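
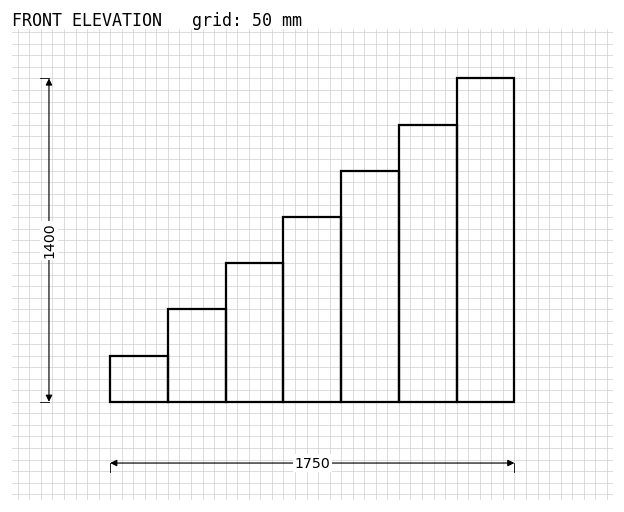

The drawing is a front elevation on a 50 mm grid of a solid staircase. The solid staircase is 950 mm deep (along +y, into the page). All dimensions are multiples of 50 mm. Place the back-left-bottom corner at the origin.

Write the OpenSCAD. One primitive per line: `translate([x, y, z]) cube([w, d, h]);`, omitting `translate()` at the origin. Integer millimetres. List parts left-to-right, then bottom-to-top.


cube([250, 950, 200]);
translate([250, 0, 0]) cube([250, 950, 400]);
translate([500, 0, 0]) cube([250, 950, 600]);
translate([750, 0, 0]) cube([250, 950, 800]);
translate([1000, 0, 0]) cube([250, 950, 1000]);
translate([1250, 0, 0]) cube([250, 950, 1200]);
translate([1500, 0, 0]) cube([250, 950, 1400]);


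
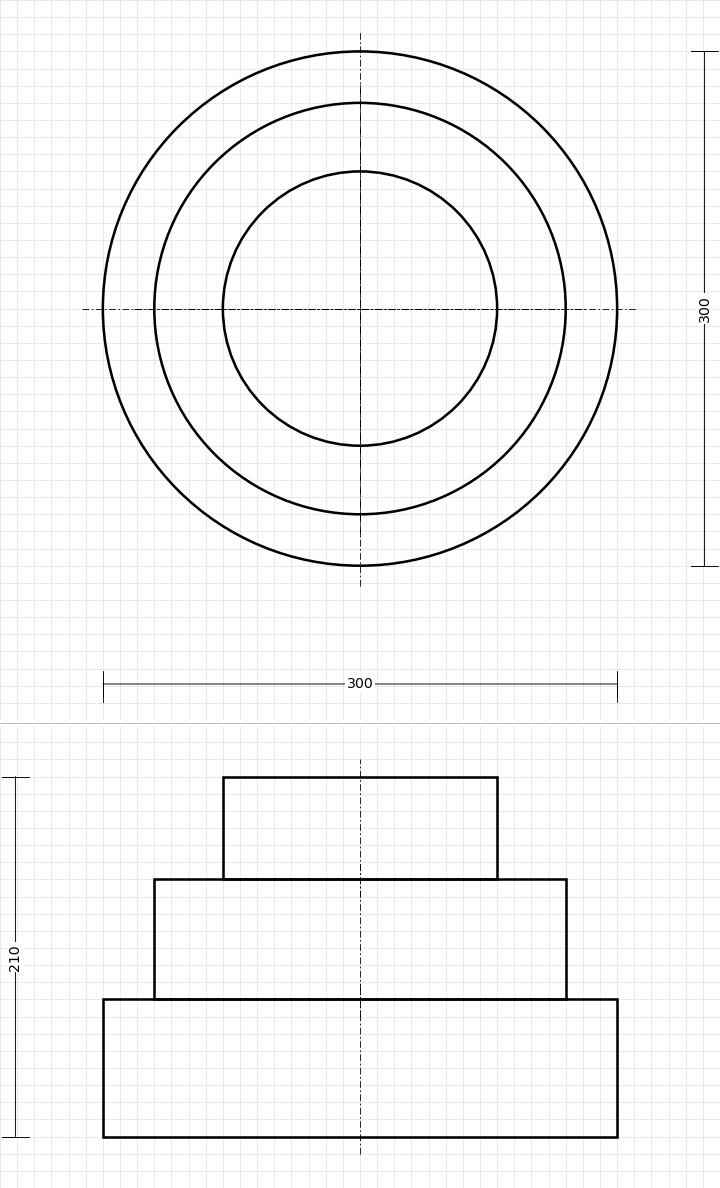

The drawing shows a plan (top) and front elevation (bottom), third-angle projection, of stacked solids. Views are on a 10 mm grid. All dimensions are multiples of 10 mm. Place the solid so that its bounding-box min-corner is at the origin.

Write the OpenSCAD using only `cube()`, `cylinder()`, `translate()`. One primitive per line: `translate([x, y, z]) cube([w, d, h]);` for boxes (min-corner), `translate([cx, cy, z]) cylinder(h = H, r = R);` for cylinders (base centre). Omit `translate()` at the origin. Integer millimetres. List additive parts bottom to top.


translate([150, 150, 0]) cylinder(h = 80, r = 150);
translate([150, 150, 80]) cylinder(h = 70, r = 120);
translate([150, 150, 150]) cylinder(h = 60, r = 80);


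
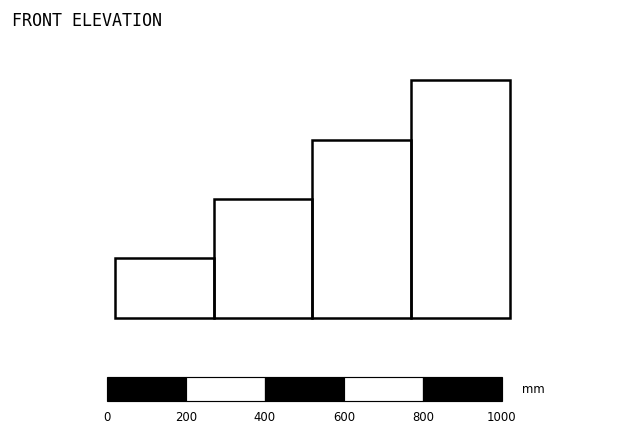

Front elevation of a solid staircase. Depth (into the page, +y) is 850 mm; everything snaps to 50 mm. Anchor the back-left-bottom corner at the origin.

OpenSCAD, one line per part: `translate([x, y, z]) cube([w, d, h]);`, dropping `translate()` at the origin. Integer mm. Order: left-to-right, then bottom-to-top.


cube([250, 850, 150]);
translate([250, 0, 0]) cube([250, 850, 300]);
translate([500, 0, 0]) cube([250, 850, 450]);
translate([750, 0, 0]) cube([250, 850, 600]);


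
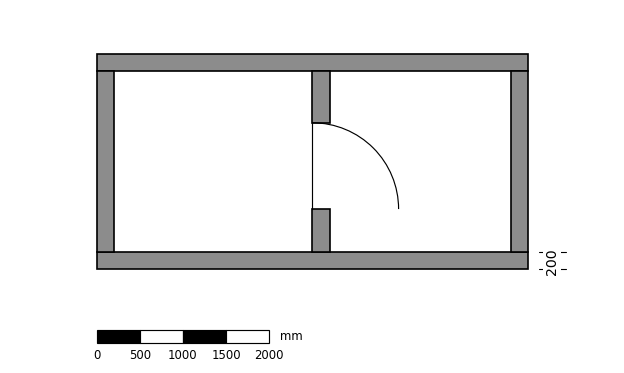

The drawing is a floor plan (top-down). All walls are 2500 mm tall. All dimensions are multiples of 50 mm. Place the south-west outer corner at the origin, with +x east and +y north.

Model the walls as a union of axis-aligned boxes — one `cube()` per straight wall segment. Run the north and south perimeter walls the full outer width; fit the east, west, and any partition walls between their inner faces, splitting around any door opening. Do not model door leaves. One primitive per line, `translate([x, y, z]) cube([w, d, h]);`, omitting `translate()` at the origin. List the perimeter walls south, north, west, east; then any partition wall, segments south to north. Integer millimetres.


cube([5000, 200, 2500]);
translate([0, 2300, 0]) cube([5000, 200, 2500]);
translate([0, 200, 0]) cube([200, 2100, 2500]);
translate([4800, 200, 0]) cube([200, 2100, 2500]);
translate([2500, 200, 0]) cube([200, 500, 2500]);
translate([2500, 1700, 0]) cube([200, 600, 2500]);


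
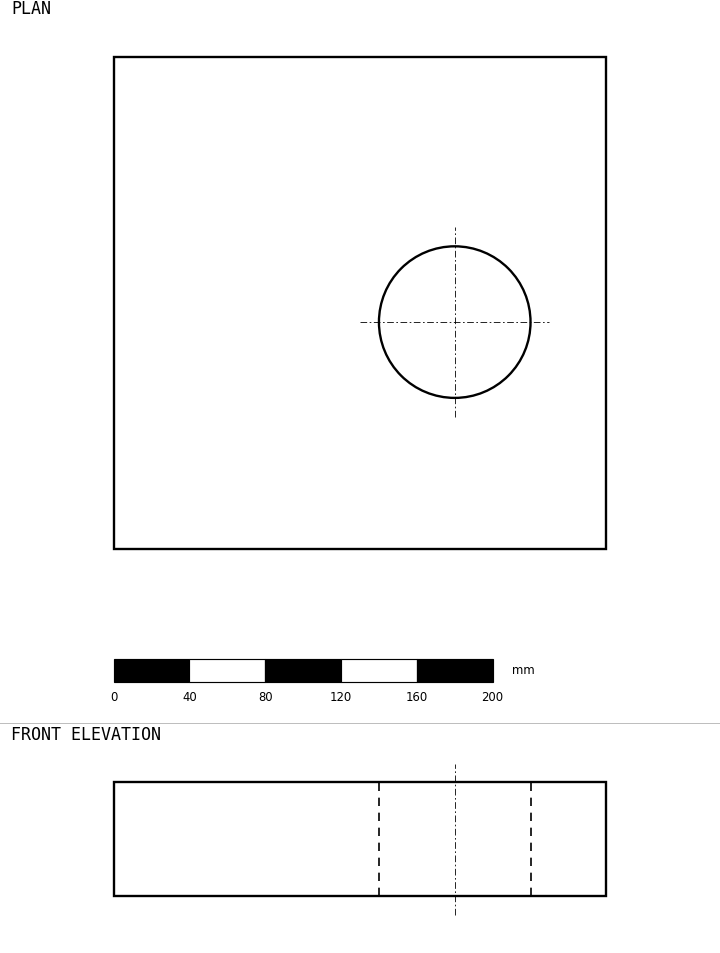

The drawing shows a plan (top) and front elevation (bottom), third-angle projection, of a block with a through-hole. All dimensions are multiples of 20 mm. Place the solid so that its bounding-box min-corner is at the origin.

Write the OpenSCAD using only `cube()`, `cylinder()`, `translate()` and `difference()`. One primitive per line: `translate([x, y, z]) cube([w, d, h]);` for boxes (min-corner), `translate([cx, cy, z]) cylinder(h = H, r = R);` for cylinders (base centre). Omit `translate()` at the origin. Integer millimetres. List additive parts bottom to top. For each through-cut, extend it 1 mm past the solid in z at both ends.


difference() {
  cube([260, 260, 60]);
  translate([180, 120, -1]) cylinder(h = 62, r = 40);
}


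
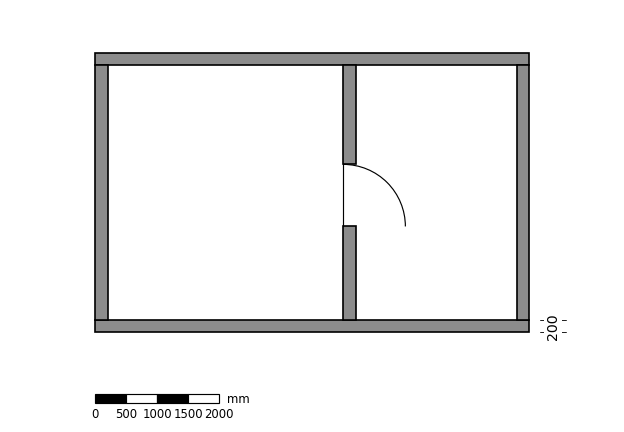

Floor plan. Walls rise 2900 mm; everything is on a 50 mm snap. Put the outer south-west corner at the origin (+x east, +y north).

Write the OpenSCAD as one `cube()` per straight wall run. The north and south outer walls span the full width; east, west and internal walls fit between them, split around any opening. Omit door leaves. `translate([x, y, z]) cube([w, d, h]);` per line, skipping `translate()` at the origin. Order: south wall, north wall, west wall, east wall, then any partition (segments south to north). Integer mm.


cube([7000, 200, 2900]);
translate([0, 4300, 0]) cube([7000, 200, 2900]);
translate([0, 200, 0]) cube([200, 4100, 2900]);
translate([6800, 200, 0]) cube([200, 4100, 2900]);
translate([4000, 200, 0]) cube([200, 1500, 2900]);
translate([4000, 2700, 0]) cube([200, 1600, 2900]);


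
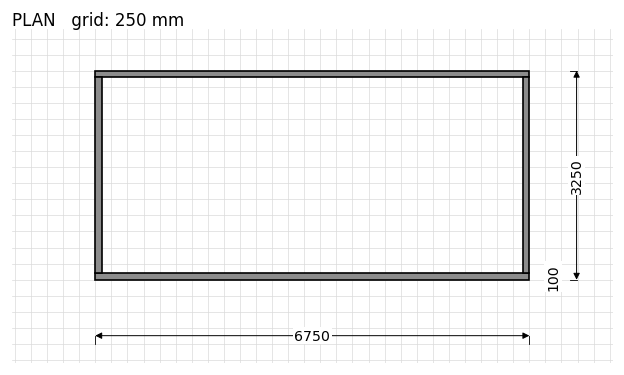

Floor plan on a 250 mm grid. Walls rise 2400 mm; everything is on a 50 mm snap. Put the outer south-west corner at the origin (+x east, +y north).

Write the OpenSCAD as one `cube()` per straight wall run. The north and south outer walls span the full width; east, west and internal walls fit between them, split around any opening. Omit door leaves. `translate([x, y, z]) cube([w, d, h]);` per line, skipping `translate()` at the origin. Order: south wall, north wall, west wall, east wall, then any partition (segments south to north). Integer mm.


cube([6750, 100, 2400]);
translate([0, 3150, 0]) cube([6750, 100, 2400]);
translate([0, 100, 0]) cube([100, 3050, 2400]);
translate([6650, 100, 0]) cube([100, 3050, 2400]);


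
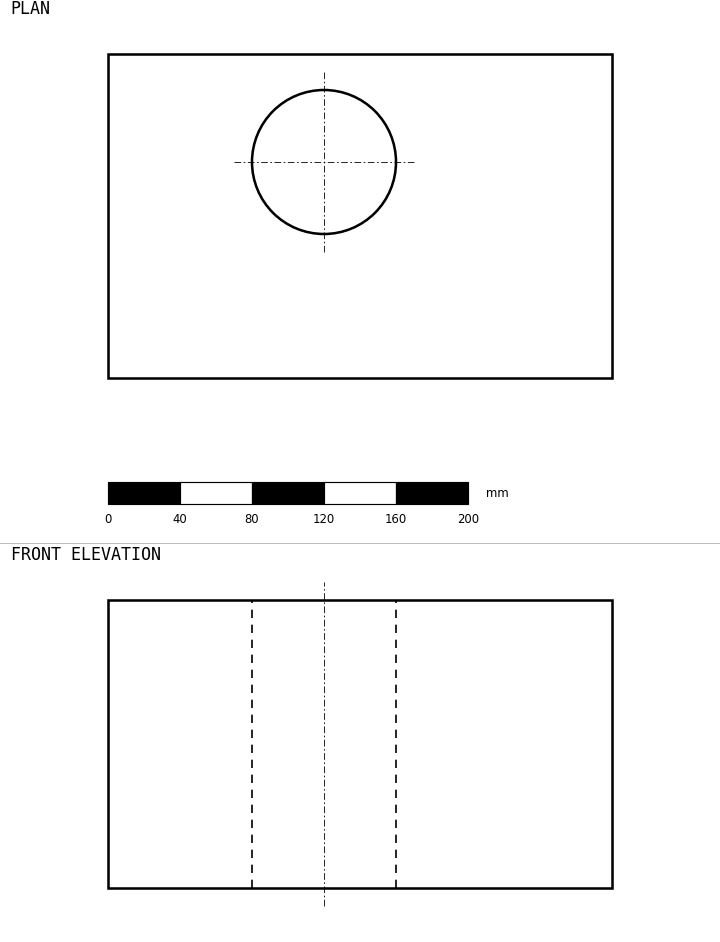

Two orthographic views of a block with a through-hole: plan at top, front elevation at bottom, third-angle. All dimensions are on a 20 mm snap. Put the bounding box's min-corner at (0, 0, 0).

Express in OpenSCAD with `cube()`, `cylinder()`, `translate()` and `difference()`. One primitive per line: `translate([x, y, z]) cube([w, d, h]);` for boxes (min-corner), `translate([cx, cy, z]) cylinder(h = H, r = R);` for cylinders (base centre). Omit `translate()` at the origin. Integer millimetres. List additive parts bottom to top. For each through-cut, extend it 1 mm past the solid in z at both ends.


difference() {
  cube([280, 180, 160]);
  translate([120, 120, -1]) cylinder(h = 162, r = 40);
}


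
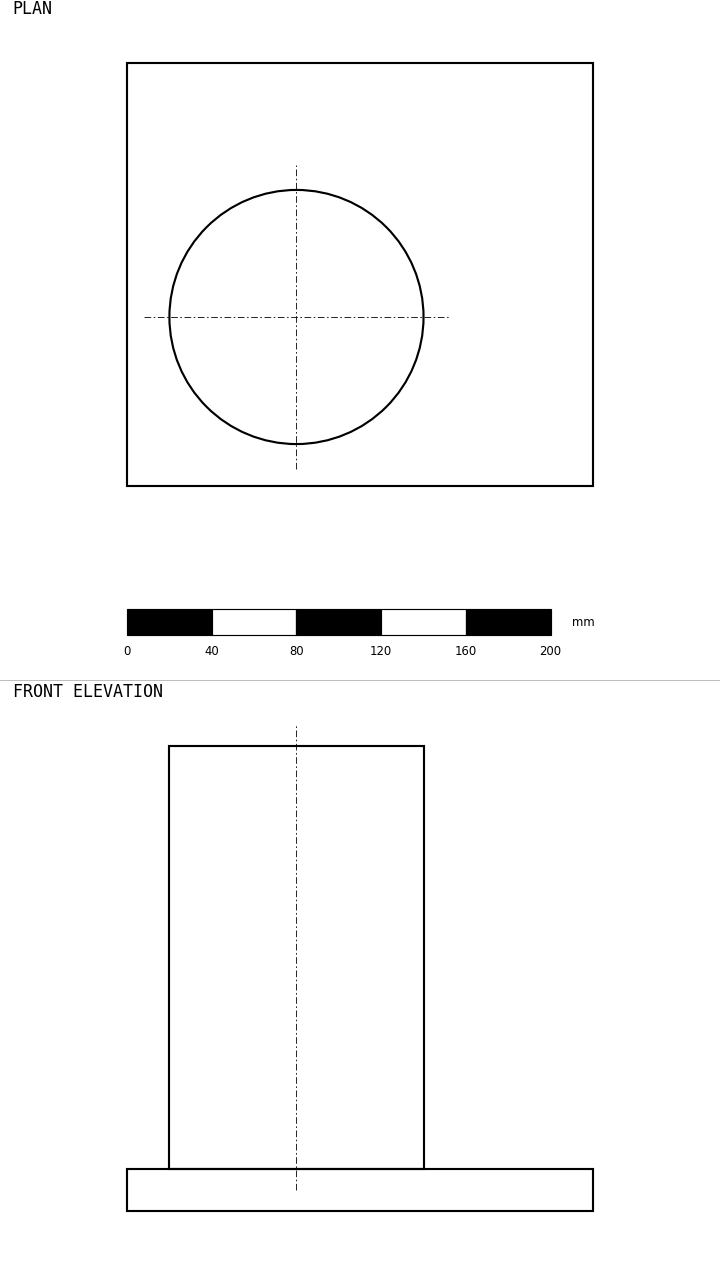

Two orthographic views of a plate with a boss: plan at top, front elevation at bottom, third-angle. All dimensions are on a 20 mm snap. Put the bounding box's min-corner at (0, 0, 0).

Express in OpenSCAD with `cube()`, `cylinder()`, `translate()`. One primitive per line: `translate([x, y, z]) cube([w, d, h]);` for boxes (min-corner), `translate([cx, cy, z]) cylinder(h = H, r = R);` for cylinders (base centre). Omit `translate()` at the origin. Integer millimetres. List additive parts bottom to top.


cube([220, 200, 20]);
translate([80, 80, 20]) cylinder(h = 200, r = 60);


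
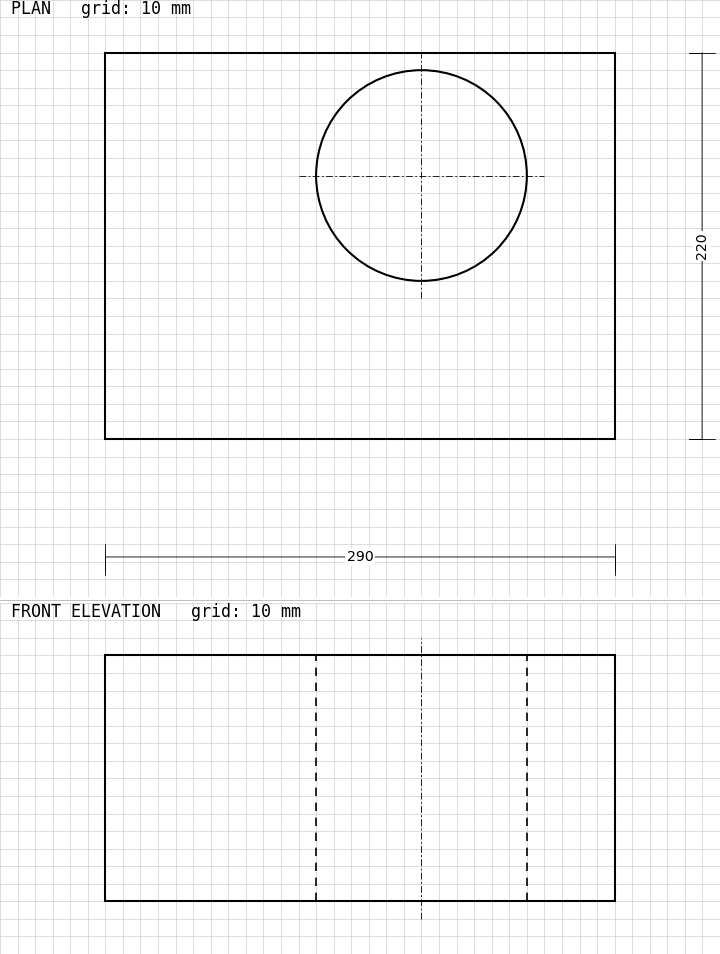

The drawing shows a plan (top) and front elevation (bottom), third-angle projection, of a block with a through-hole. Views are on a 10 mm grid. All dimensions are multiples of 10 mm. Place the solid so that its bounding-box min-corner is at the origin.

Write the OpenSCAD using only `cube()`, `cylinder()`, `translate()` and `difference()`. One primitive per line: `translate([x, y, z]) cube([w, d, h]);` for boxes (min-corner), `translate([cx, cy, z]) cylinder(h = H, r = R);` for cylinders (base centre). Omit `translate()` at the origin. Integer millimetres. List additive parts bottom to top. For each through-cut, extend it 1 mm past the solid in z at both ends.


difference() {
  cube([290, 220, 140]);
  translate([180, 150, -1]) cylinder(h = 142, r = 60);
}


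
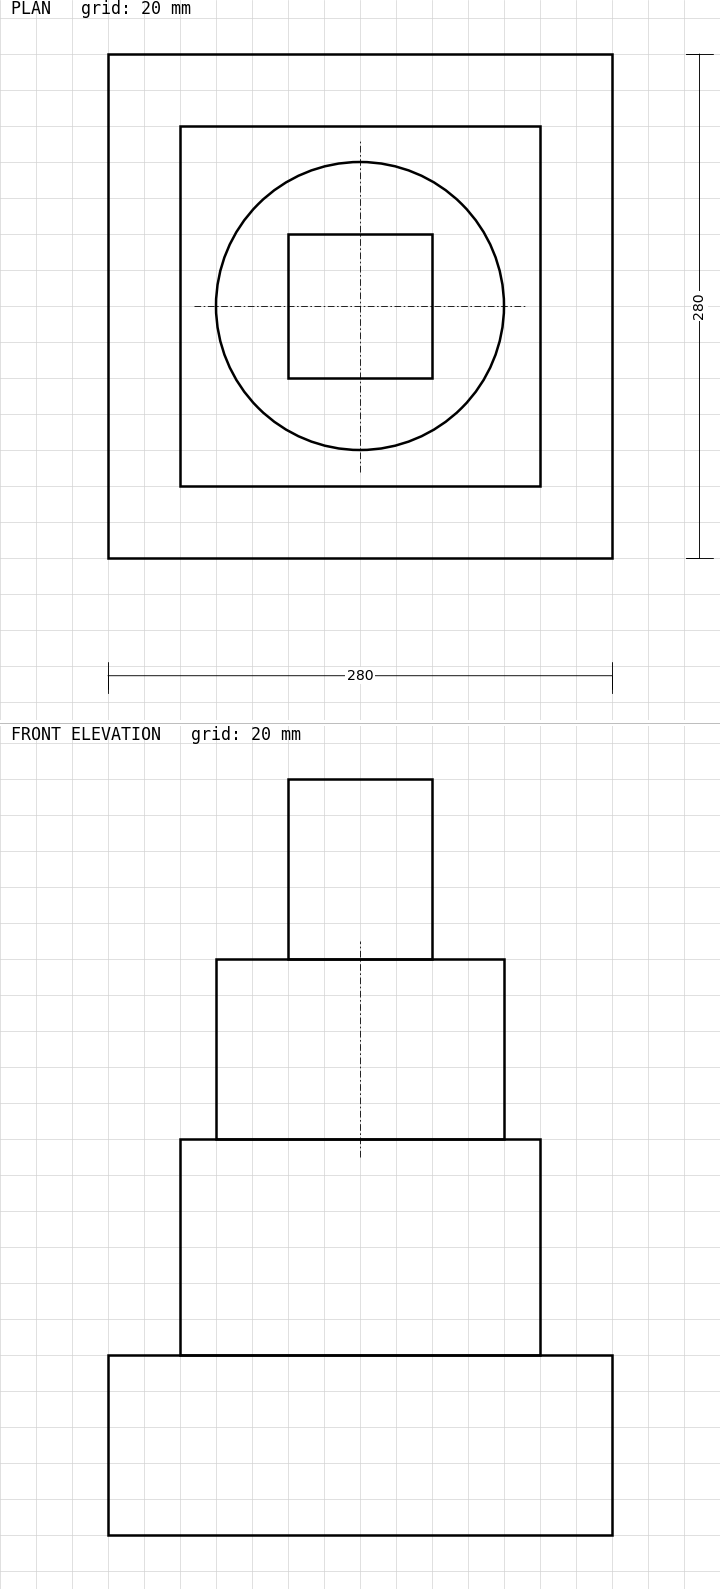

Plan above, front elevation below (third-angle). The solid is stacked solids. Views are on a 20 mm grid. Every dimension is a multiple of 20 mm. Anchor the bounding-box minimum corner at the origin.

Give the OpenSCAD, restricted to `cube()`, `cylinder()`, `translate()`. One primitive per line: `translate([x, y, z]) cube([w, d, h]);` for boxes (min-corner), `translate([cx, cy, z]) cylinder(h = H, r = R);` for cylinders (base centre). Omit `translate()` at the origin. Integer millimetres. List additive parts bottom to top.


cube([280, 280, 100]);
translate([40, 40, 100]) cube([200, 200, 120]);
translate([140, 140, 220]) cylinder(h = 100, r = 80);
translate([100, 100, 320]) cube([80, 80, 100]);


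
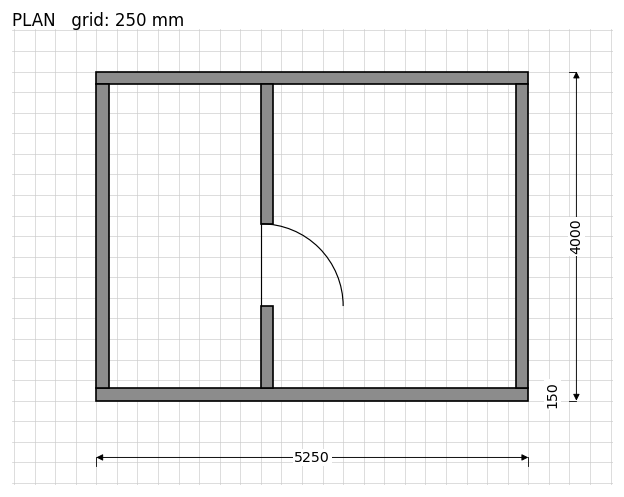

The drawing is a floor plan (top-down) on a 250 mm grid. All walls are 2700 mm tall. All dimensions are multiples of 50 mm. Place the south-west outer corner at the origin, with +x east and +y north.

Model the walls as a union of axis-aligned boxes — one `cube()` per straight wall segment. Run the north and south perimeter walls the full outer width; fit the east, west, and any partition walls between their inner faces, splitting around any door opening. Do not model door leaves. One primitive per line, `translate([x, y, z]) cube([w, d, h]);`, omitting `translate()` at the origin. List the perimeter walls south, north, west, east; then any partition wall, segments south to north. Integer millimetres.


cube([5250, 150, 2700]);
translate([0, 3850, 0]) cube([5250, 150, 2700]);
translate([0, 150, 0]) cube([150, 3700, 2700]);
translate([5100, 150, 0]) cube([150, 3700, 2700]);
translate([2000, 150, 0]) cube([150, 1000, 2700]);
translate([2000, 2150, 0]) cube([150, 1700, 2700]);


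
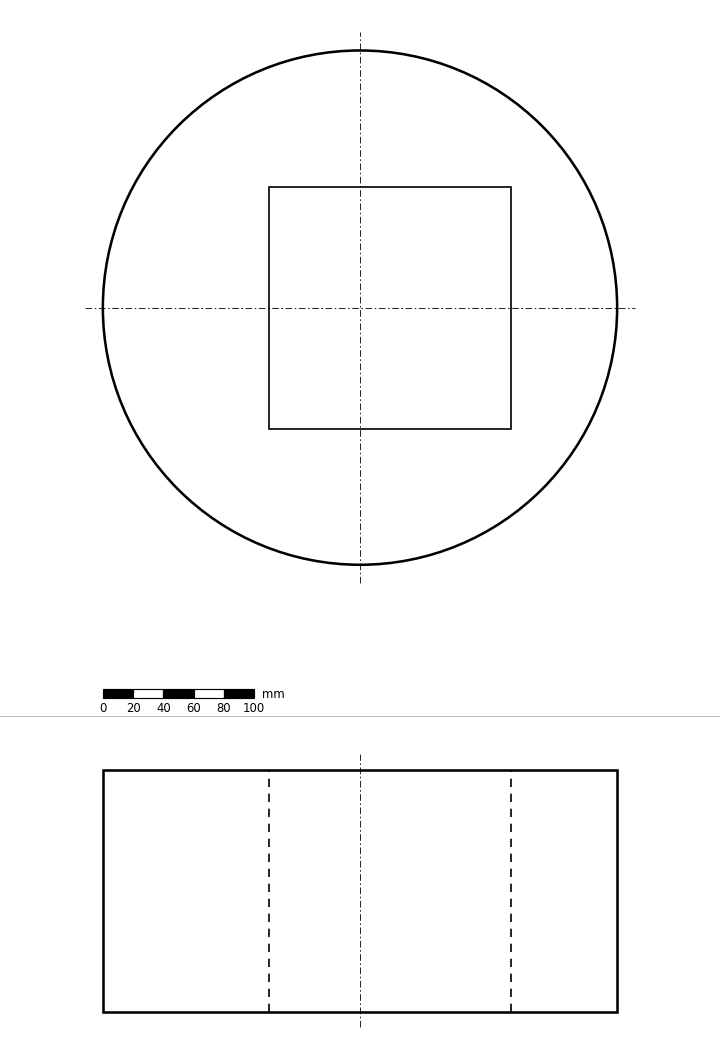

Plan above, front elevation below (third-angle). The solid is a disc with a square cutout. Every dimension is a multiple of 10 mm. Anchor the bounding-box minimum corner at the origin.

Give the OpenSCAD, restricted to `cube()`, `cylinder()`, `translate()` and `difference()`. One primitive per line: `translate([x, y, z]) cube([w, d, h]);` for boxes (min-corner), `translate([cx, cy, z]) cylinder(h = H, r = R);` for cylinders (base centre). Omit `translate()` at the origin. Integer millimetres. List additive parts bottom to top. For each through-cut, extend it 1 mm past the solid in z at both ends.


difference() {
  translate([170, 170, 0]) cylinder(h = 160, r = 170);
  translate([110, 90, -1]) cube([160, 160, 162]);
}


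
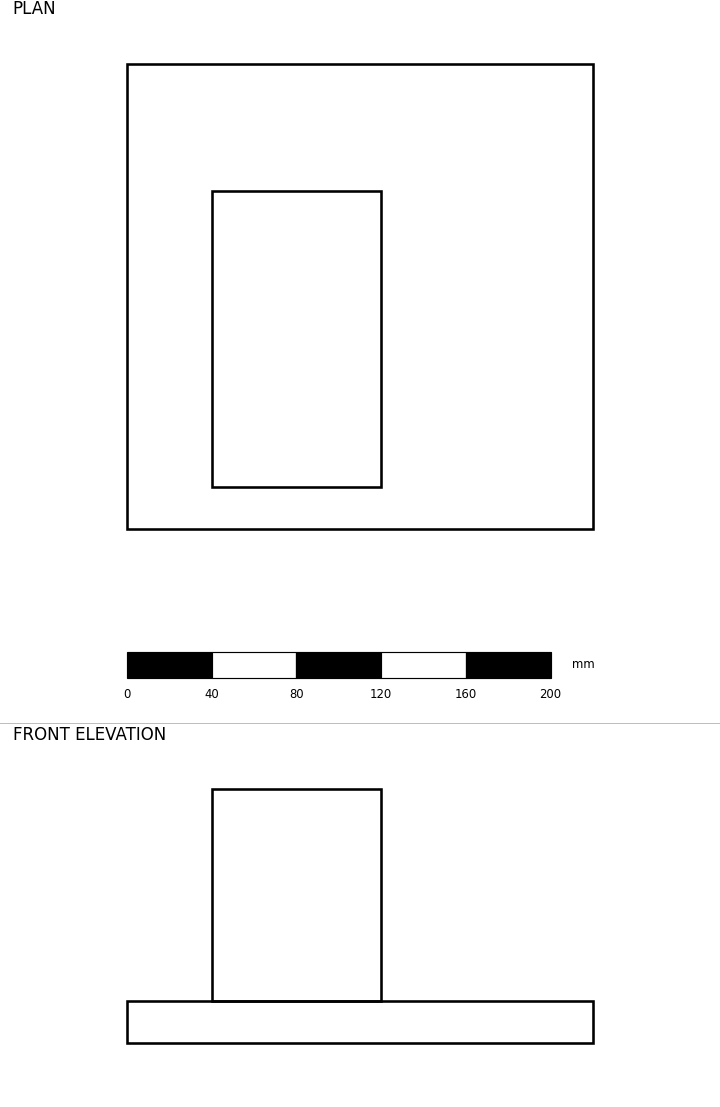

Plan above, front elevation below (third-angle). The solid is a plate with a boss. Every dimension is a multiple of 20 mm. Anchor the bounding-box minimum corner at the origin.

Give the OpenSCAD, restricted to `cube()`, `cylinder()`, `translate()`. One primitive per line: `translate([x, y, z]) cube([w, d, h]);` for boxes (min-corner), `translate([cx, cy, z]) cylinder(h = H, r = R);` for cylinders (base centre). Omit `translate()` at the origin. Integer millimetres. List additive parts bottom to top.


cube([220, 220, 20]);
translate([40, 20, 20]) cube([80, 140, 100]);


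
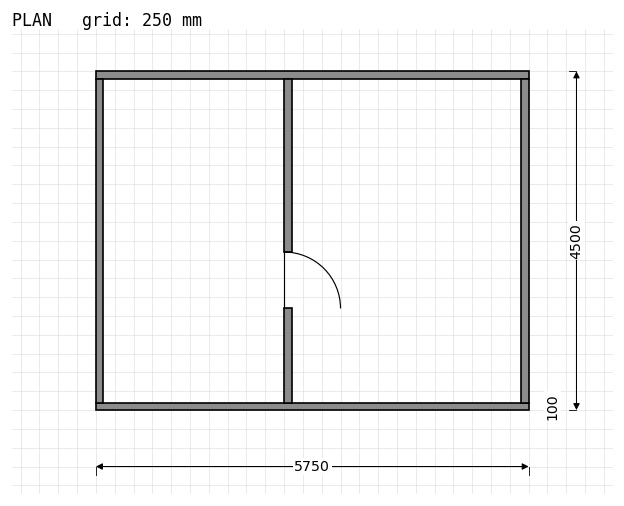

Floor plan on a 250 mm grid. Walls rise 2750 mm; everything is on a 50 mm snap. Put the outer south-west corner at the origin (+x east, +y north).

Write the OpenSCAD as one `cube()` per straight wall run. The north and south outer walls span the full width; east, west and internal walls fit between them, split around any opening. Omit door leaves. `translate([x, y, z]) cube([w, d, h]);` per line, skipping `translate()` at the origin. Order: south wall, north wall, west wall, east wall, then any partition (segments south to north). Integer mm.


cube([5750, 100, 2750]);
translate([0, 4400, 0]) cube([5750, 100, 2750]);
translate([0, 100, 0]) cube([100, 4300, 2750]);
translate([5650, 100, 0]) cube([100, 4300, 2750]);
translate([2500, 100, 0]) cube([100, 1250, 2750]);
translate([2500, 2100, 0]) cube([100, 2300, 2750]);


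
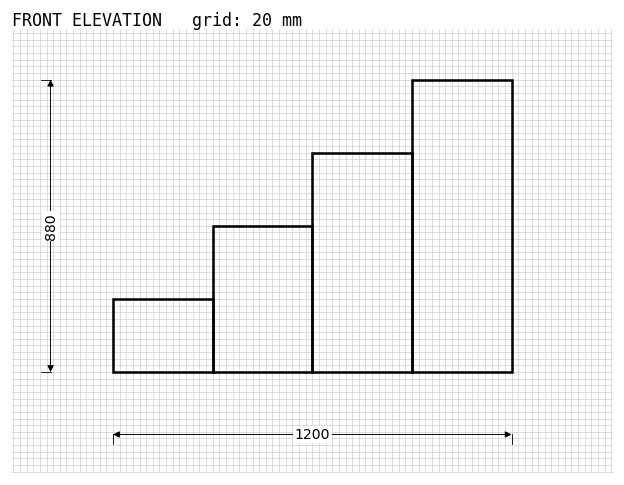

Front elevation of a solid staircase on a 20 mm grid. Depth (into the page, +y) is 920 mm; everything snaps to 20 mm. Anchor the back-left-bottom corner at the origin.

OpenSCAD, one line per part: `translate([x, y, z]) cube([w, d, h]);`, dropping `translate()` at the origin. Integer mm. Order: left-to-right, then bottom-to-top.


cube([300, 920, 220]);
translate([300, 0, 0]) cube([300, 920, 440]);
translate([600, 0, 0]) cube([300, 920, 660]);
translate([900, 0, 0]) cube([300, 920, 880]);


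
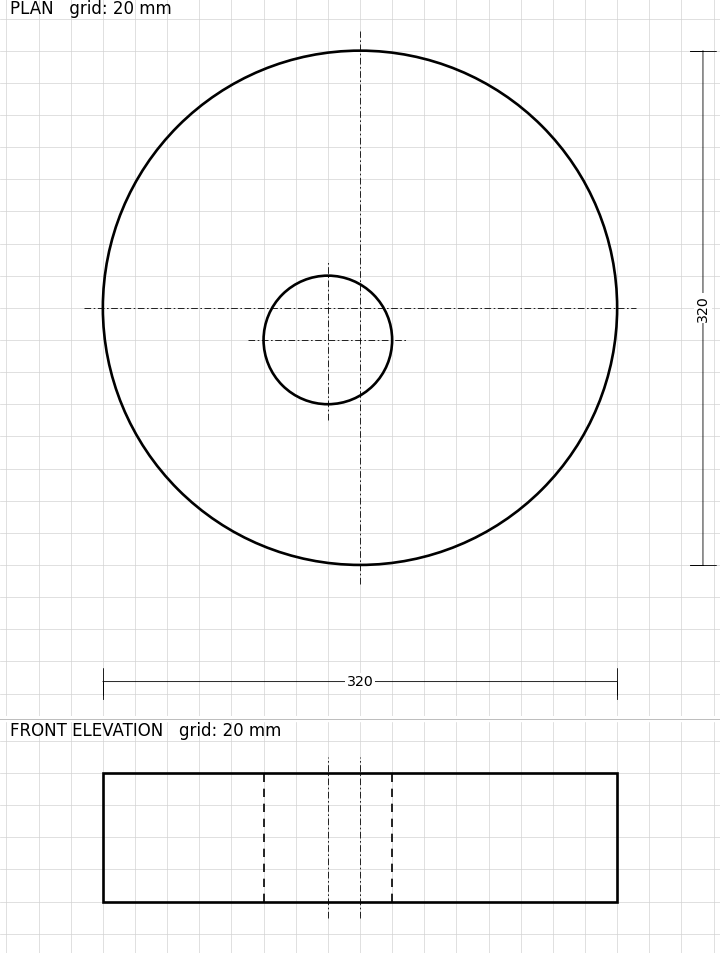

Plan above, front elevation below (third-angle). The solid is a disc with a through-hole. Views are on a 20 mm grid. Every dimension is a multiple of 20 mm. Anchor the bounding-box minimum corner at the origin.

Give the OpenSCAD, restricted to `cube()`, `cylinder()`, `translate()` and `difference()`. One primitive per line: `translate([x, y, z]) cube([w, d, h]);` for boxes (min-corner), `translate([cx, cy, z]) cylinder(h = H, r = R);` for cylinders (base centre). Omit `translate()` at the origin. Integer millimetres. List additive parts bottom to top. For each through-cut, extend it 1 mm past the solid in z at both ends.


difference() {
  translate([160, 160, 0]) cylinder(h = 80, r = 160);
  translate([140, 140, -1]) cylinder(h = 82, r = 40);
}


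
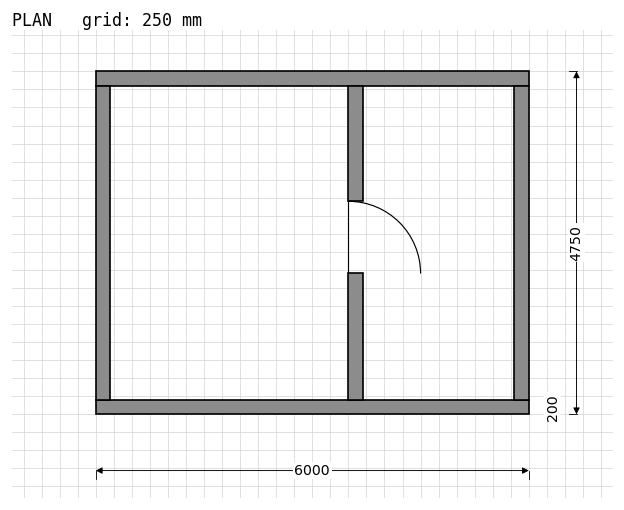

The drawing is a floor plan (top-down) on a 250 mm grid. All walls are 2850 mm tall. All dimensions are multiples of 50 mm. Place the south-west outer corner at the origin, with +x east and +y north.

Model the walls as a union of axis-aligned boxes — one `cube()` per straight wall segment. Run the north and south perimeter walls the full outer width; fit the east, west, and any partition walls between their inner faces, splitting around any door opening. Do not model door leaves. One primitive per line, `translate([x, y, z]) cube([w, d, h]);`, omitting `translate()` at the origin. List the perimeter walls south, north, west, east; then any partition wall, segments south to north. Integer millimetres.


cube([6000, 200, 2850]);
translate([0, 4550, 0]) cube([6000, 200, 2850]);
translate([0, 200, 0]) cube([200, 4350, 2850]);
translate([5800, 200, 0]) cube([200, 4350, 2850]);
translate([3500, 200, 0]) cube([200, 1750, 2850]);
translate([3500, 2950, 0]) cube([200, 1600, 2850]);


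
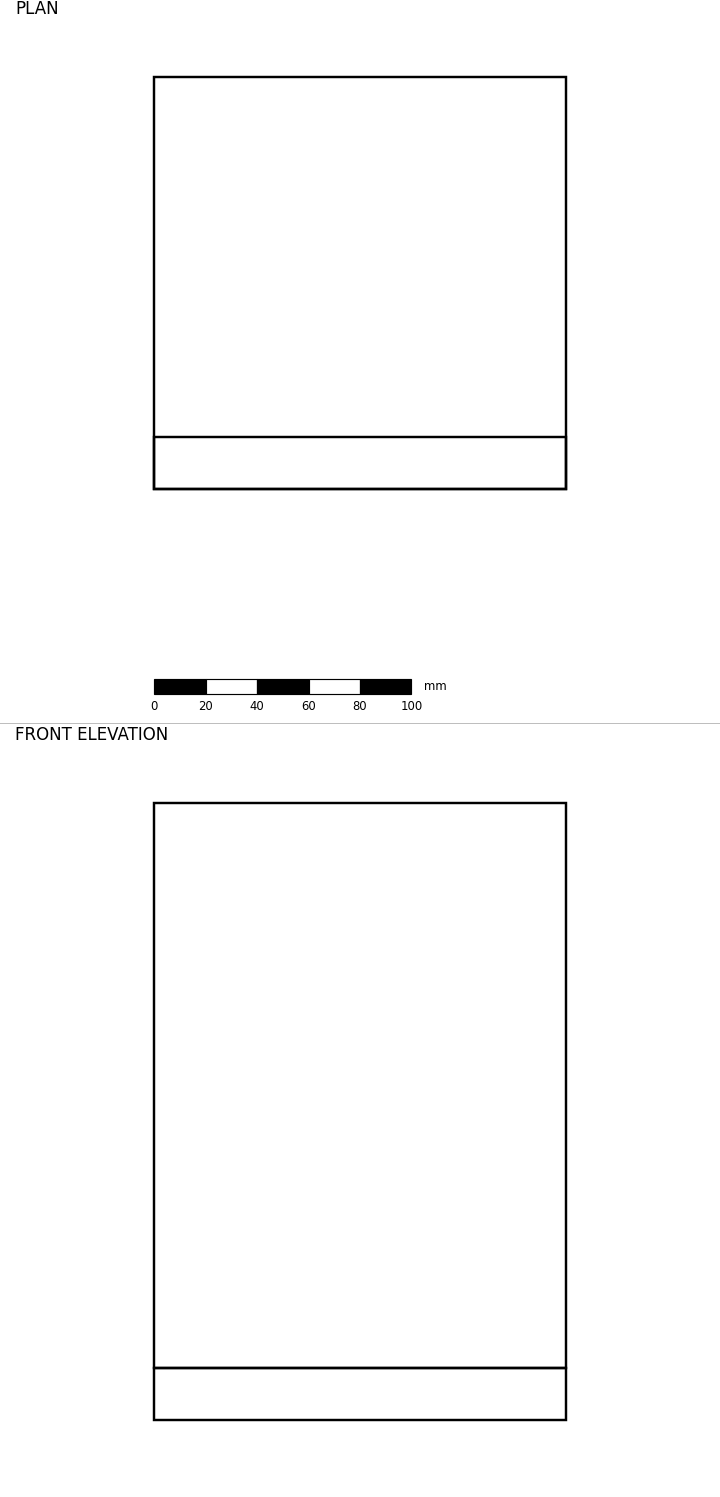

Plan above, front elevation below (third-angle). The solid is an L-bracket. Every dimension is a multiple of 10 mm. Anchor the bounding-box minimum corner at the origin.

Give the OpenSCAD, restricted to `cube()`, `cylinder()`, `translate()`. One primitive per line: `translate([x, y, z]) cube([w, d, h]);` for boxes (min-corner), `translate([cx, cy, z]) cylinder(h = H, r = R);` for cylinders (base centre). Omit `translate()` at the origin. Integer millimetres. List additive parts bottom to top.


cube([160, 160, 20]);
translate([0, 0, 20]) cube([160, 20, 220]);


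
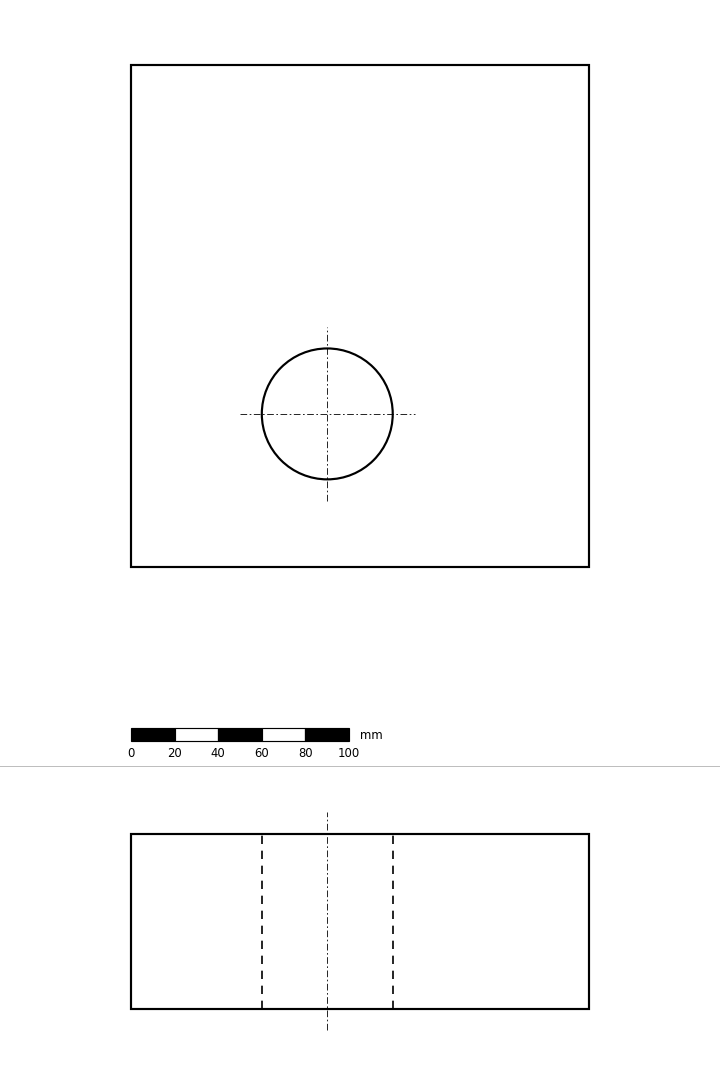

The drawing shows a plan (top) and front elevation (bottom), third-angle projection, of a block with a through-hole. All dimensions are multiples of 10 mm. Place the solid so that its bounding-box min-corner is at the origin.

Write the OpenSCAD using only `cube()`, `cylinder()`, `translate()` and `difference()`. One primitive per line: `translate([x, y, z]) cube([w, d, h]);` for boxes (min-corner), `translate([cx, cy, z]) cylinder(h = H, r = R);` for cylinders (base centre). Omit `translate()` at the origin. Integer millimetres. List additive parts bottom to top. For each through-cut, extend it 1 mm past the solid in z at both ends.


difference() {
  cube([210, 230, 80]);
  translate([90, 70, -1]) cylinder(h = 82, r = 30);
}


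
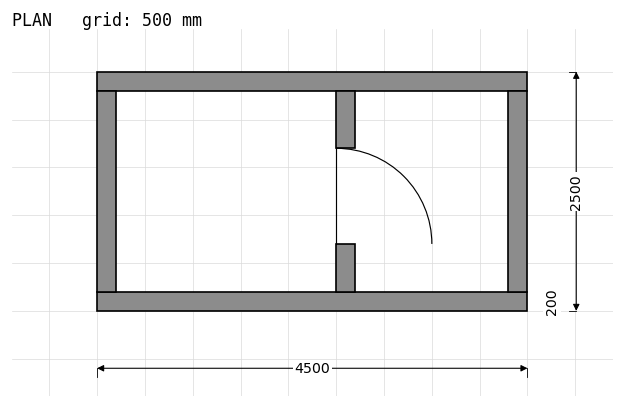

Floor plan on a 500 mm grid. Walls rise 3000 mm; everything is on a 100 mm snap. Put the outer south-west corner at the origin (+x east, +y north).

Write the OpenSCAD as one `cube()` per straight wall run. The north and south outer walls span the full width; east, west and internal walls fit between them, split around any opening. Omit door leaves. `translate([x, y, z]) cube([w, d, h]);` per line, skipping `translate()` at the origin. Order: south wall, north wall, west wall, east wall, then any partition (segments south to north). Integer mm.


cube([4500, 200, 3000]);
translate([0, 2300, 0]) cube([4500, 200, 3000]);
translate([0, 200, 0]) cube([200, 2100, 3000]);
translate([4300, 200, 0]) cube([200, 2100, 3000]);
translate([2500, 200, 0]) cube([200, 500, 3000]);
translate([2500, 1700, 0]) cube([200, 600, 3000]);


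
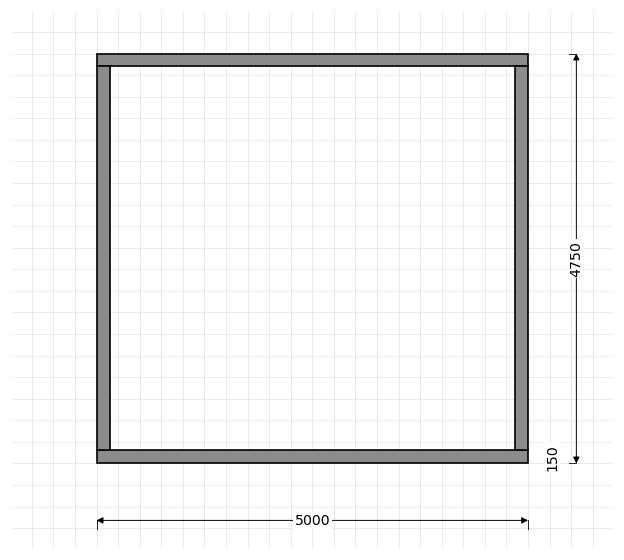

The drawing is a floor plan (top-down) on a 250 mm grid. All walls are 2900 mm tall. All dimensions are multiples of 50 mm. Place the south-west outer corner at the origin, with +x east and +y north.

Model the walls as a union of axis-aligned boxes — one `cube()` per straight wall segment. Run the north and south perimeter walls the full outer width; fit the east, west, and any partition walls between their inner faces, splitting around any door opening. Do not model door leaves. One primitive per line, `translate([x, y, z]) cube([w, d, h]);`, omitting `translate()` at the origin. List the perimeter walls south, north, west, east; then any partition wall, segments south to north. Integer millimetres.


cube([5000, 150, 2900]);
translate([0, 4600, 0]) cube([5000, 150, 2900]);
translate([0, 150, 0]) cube([150, 4450, 2900]);
translate([4850, 150, 0]) cube([150, 4450, 2900]);


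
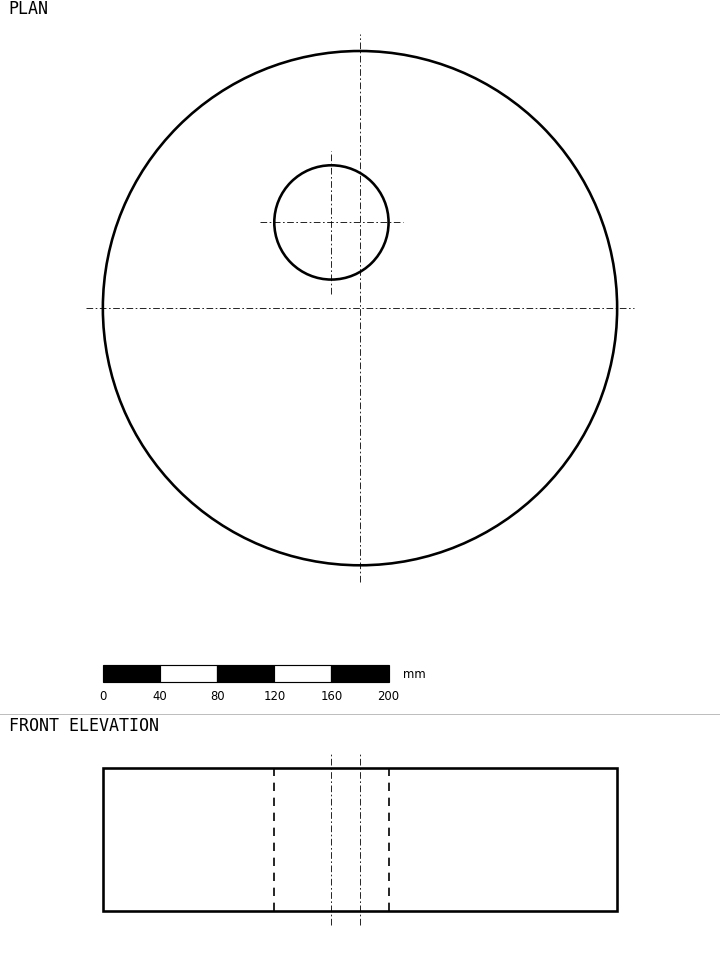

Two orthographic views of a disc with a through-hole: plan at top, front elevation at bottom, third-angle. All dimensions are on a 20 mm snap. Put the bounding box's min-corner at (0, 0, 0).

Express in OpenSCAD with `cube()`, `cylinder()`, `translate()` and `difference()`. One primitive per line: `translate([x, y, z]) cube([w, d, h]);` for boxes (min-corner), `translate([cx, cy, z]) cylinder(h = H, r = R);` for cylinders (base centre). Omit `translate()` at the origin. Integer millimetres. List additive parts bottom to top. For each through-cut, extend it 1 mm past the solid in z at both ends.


difference() {
  translate([180, 180, 0]) cylinder(h = 100, r = 180);
  translate([160, 240, -1]) cylinder(h = 102, r = 40);
}


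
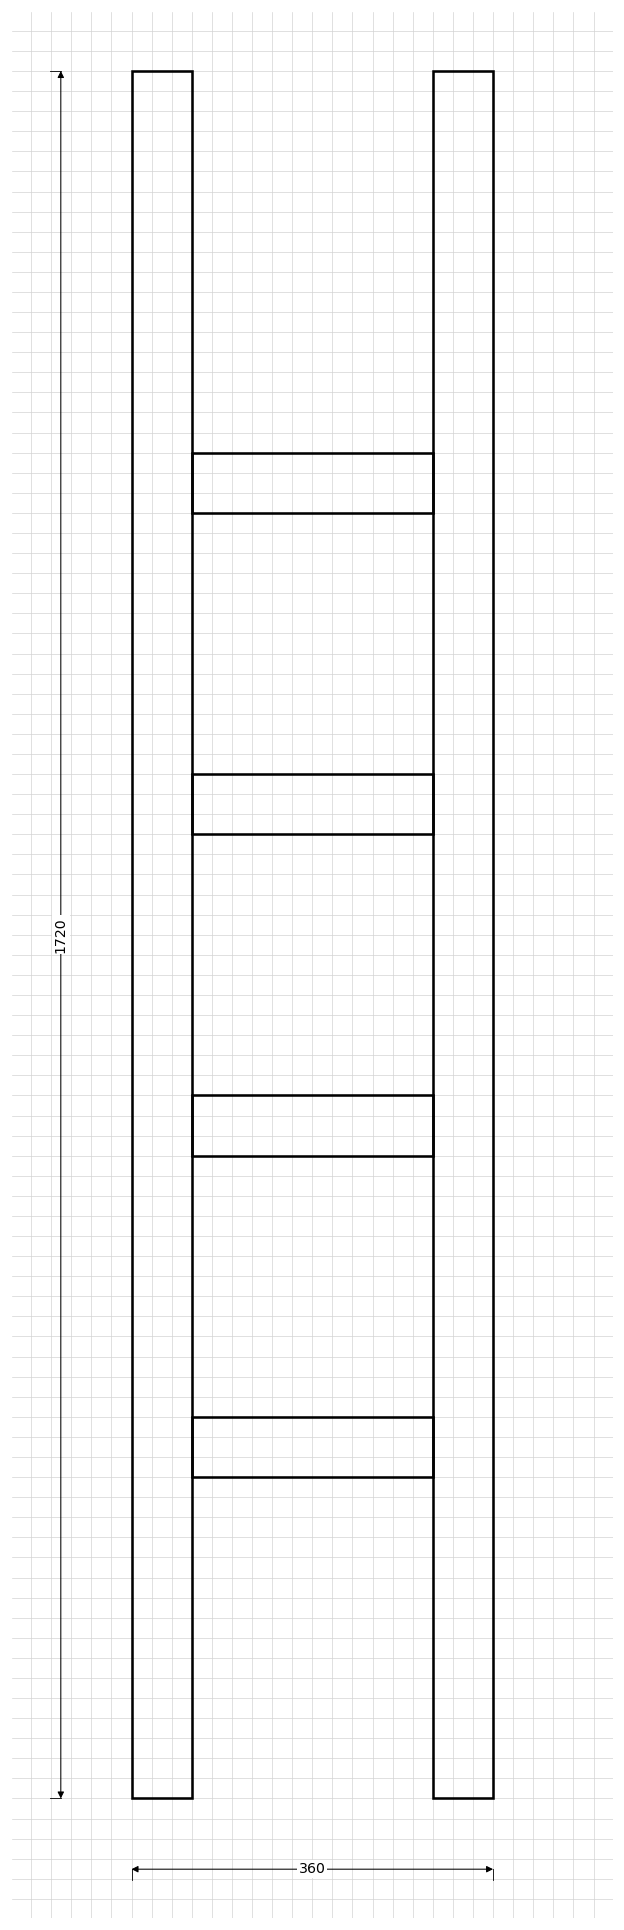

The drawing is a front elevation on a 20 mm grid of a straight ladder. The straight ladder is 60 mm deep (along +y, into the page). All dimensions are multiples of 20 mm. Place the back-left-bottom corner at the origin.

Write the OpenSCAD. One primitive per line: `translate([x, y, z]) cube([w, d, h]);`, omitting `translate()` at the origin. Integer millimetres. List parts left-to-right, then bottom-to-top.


cube([60, 60, 1720]);
translate([60, 0, 320]) cube([240, 60, 60]);
translate([60, 0, 640]) cube([240, 60, 60]);
translate([60, 0, 960]) cube([240, 60, 60]);
translate([60, 0, 1280]) cube([240, 60, 60]);
translate([300, 0, 0]) cube([60, 60, 1720]);


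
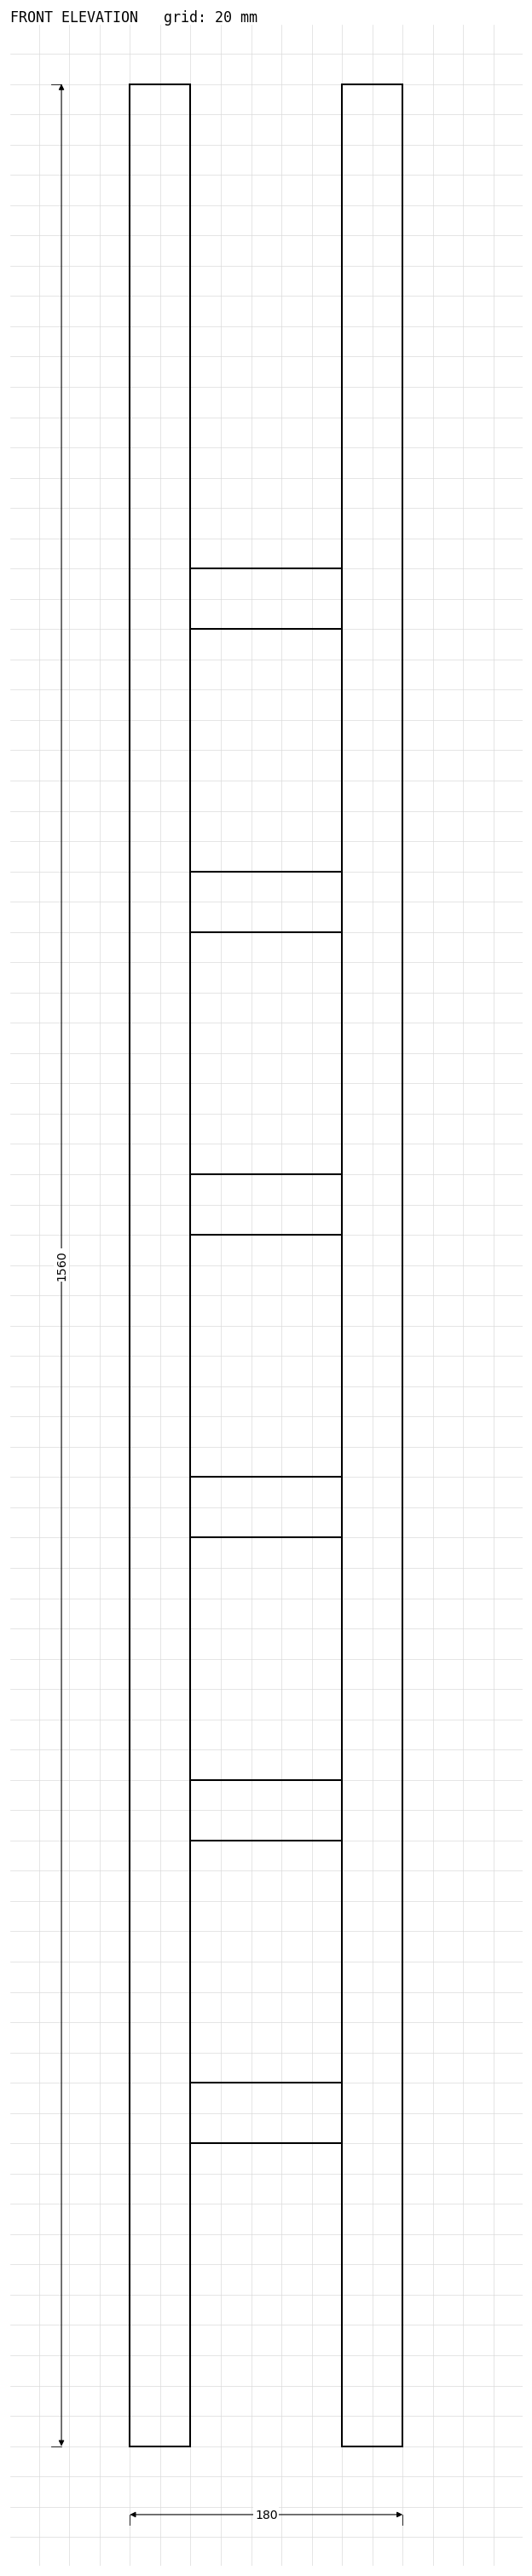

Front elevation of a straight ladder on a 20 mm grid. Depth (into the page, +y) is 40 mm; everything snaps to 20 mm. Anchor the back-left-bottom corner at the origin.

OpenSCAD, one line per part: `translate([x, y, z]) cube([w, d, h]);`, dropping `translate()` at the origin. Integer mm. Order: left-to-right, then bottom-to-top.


cube([40, 40, 1560]);
translate([40, 0, 200]) cube([100, 40, 40]);
translate([40, 0, 400]) cube([100, 40, 40]);
translate([40, 0, 600]) cube([100, 40, 40]);
translate([40, 0, 800]) cube([100, 40, 40]);
translate([40, 0, 1000]) cube([100, 40, 40]);
translate([40, 0, 1200]) cube([100, 40, 40]);
translate([140, 0, 0]) cube([40, 40, 1560]);


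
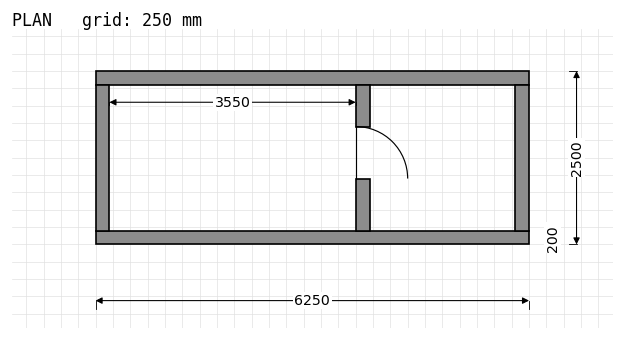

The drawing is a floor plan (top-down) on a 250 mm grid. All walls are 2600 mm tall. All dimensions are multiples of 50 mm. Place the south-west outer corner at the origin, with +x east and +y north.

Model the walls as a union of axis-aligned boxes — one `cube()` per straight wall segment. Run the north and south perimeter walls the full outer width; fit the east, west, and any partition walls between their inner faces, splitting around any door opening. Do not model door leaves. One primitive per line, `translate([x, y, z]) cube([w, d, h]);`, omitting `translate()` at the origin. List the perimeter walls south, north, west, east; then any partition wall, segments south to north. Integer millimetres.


cube([6250, 200, 2600]);
translate([0, 2300, 0]) cube([6250, 200, 2600]);
translate([0, 200, 0]) cube([200, 2100, 2600]);
translate([6050, 200, 0]) cube([200, 2100, 2600]);
translate([3750, 200, 0]) cube([200, 750, 2600]);
translate([3750, 1700, 0]) cube([200, 600, 2600]);


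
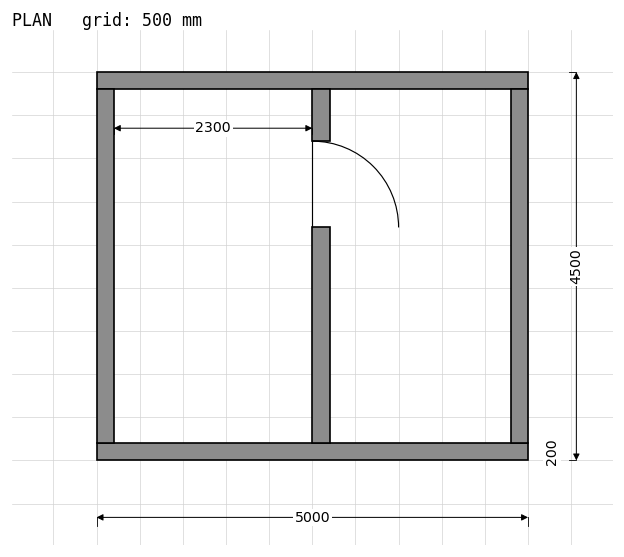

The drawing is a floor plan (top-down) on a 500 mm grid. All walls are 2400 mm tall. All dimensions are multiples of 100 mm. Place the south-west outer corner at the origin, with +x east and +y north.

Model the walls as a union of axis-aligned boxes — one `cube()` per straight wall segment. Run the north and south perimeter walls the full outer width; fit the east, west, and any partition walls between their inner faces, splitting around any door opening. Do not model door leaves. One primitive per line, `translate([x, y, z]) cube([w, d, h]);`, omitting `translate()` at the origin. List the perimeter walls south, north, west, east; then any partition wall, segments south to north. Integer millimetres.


cube([5000, 200, 2400]);
translate([0, 4300, 0]) cube([5000, 200, 2400]);
translate([0, 200, 0]) cube([200, 4100, 2400]);
translate([4800, 200, 0]) cube([200, 4100, 2400]);
translate([2500, 200, 0]) cube([200, 2500, 2400]);
translate([2500, 3700, 0]) cube([200, 600, 2400]);


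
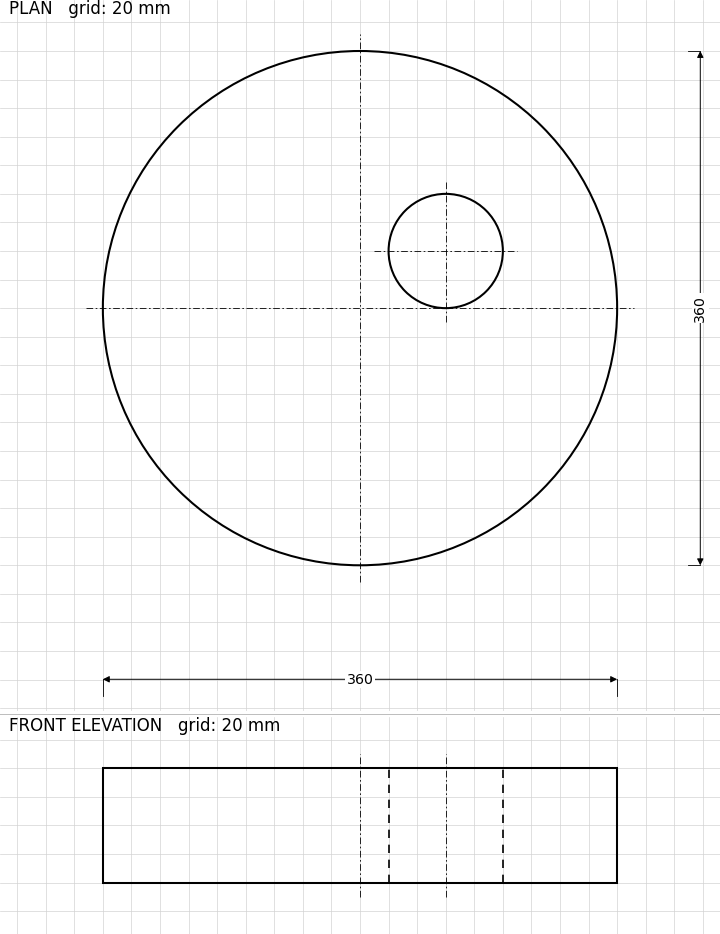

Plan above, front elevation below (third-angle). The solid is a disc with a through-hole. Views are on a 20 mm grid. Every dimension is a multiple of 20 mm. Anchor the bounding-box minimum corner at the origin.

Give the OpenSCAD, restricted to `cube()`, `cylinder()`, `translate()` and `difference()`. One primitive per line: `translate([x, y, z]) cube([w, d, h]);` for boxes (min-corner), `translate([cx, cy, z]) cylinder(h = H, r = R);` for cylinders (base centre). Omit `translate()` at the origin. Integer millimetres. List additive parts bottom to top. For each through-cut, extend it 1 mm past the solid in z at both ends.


difference() {
  translate([180, 180, 0]) cylinder(h = 80, r = 180);
  translate([240, 220, -1]) cylinder(h = 82, r = 40);
}


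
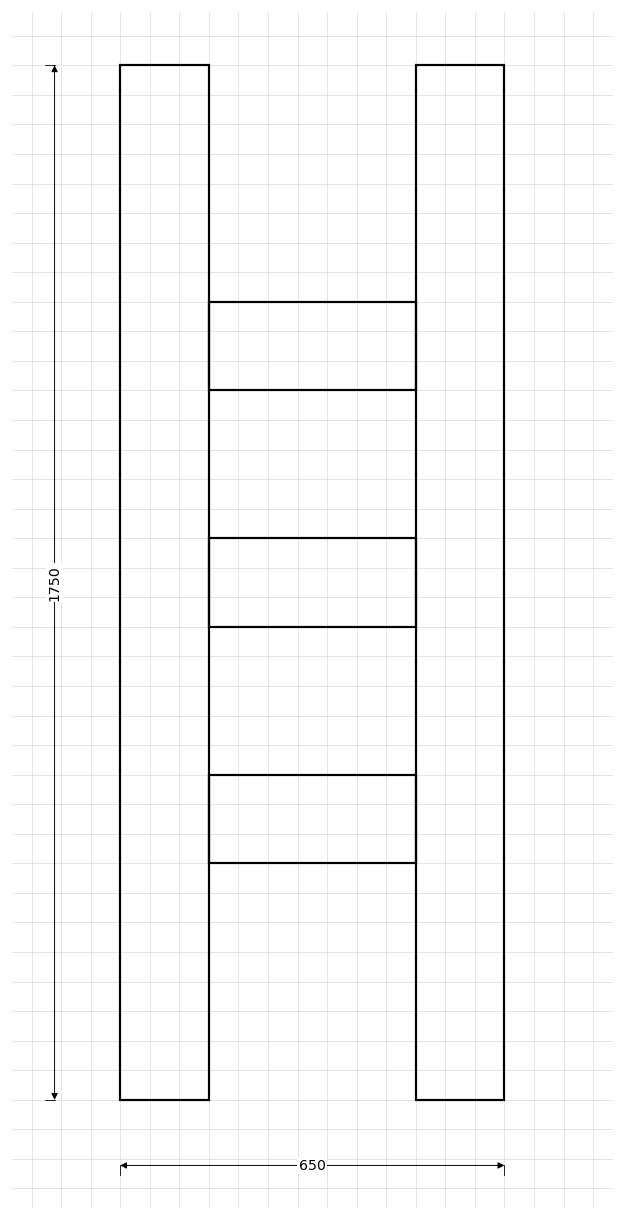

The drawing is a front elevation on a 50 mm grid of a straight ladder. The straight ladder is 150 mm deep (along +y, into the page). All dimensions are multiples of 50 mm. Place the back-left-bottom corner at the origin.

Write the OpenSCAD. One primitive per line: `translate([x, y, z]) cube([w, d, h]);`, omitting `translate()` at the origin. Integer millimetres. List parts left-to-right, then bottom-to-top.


cube([150, 150, 1750]);
translate([150, 0, 400]) cube([350, 150, 150]);
translate([150, 0, 800]) cube([350, 150, 150]);
translate([150, 0, 1200]) cube([350, 150, 150]);
translate([500, 0, 0]) cube([150, 150, 1750]);


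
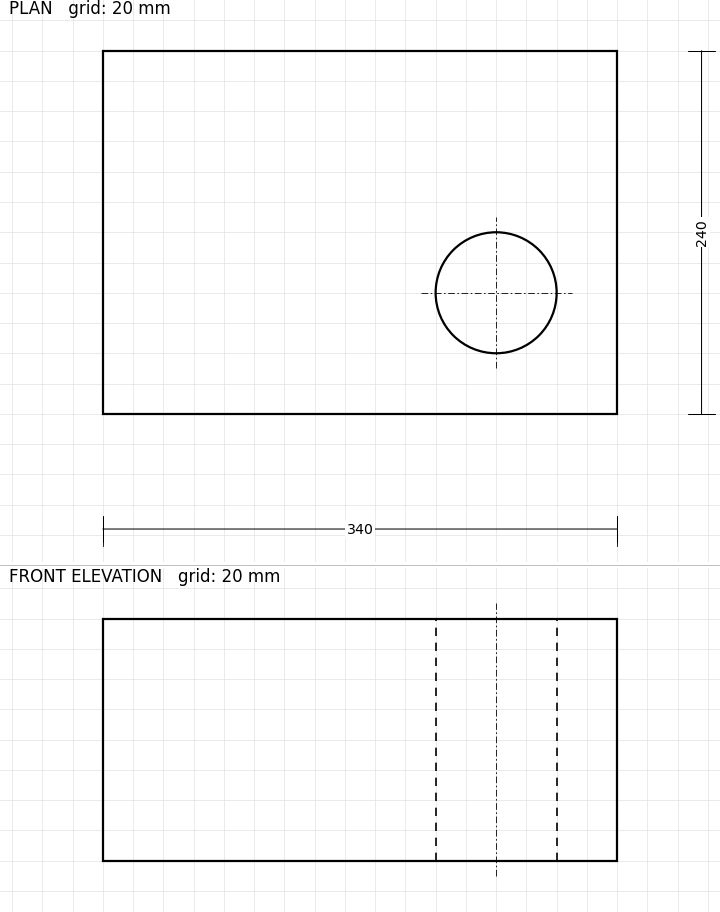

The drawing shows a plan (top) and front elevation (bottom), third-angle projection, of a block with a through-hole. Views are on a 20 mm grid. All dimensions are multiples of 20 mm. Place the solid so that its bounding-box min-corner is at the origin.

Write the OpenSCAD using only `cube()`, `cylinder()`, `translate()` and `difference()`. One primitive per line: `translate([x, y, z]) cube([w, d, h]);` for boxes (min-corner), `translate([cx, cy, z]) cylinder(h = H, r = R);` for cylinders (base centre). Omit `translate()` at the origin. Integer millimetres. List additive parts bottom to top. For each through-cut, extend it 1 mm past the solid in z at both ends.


difference() {
  cube([340, 240, 160]);
  translate([260, 80, -1]) cylinder(h = 162, r = 40);
}


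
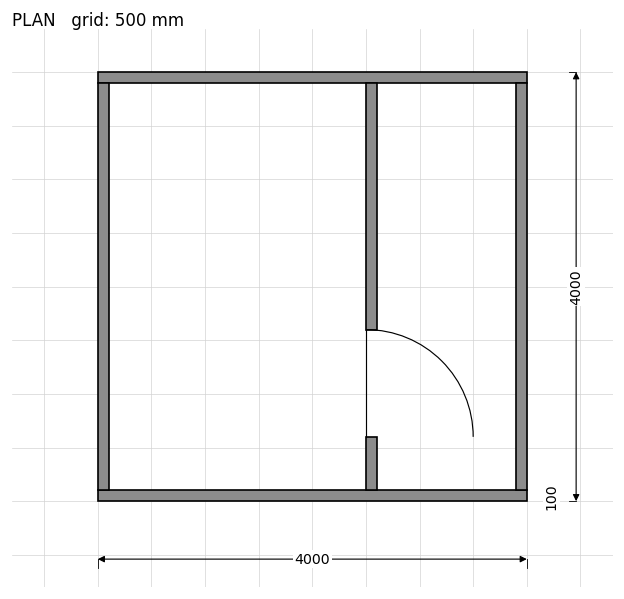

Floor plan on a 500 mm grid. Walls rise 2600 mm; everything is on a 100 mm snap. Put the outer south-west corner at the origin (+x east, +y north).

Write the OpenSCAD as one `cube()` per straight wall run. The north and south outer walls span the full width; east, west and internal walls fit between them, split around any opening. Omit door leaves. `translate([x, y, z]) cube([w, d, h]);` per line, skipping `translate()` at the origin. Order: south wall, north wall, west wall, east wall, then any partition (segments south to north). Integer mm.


cube([4000, 100, 2600]);
translate([0, 3900, 0]) cube([4000, 100, 2600]);
translate([0, 100, 0]) cube([100, 3800, 2600]);
translate([3900, 100, 0]) cube([100, 3800, 2600]);
translate([2500, 100, 0]) cube([100, 500, 2600]);
translate([2500, 1600, 0]) cube([100, 2300, 2600]);


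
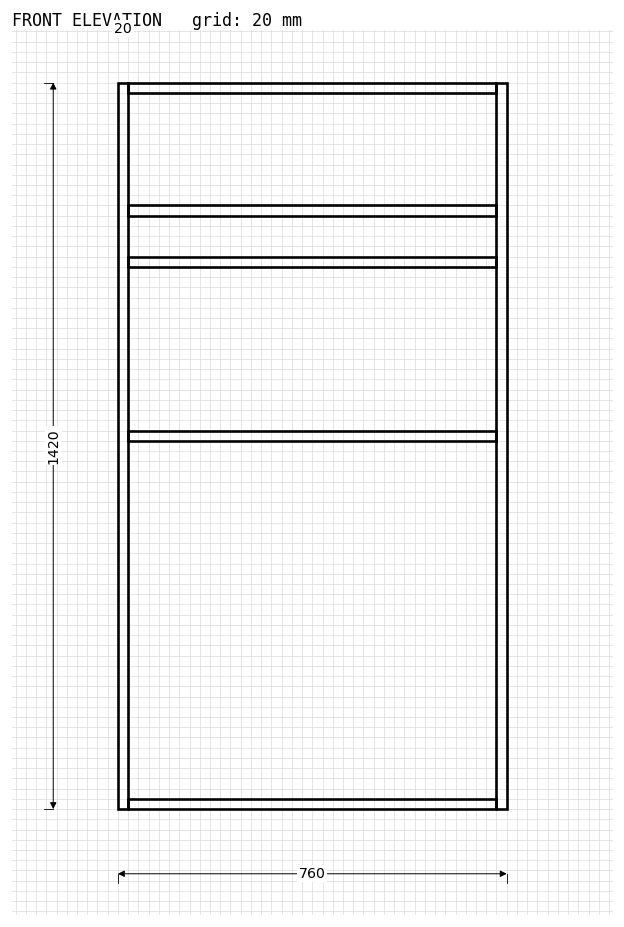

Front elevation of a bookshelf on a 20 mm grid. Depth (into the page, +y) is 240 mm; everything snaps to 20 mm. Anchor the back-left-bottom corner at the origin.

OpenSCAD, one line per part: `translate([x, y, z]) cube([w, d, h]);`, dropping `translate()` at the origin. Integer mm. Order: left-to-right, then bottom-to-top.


cube([20, 240, 1420]);
translate([20, 0, 0]) cube([720, 240, 20]);
translate([20, 0, 720]) cube([720, 240, 20]);
translate([20, 0, 1060]) cube([720, 240, 20]);
translate([20, 0, 1160]) cube([720, 240, 20]);
translate([20, 0, 1400]) cube([720, 240, 20]);
translate([740, 0, 0]) cube([20, 240, 1420]);


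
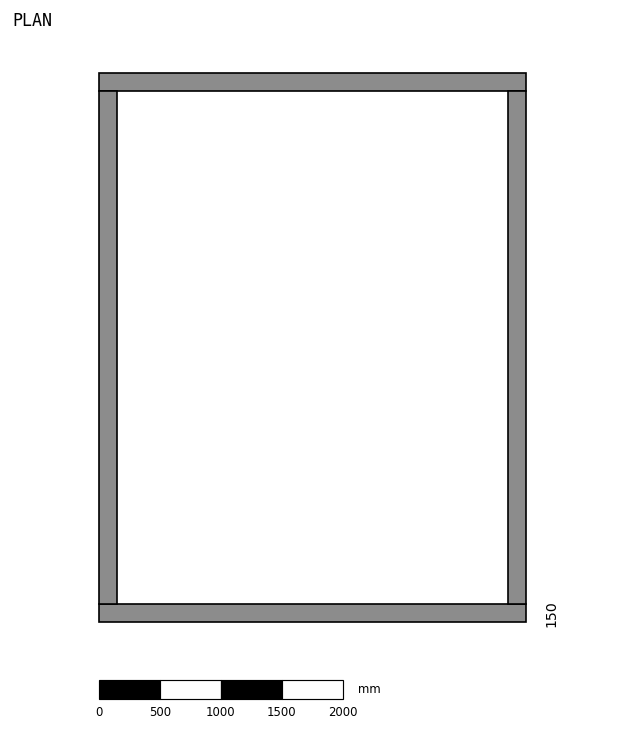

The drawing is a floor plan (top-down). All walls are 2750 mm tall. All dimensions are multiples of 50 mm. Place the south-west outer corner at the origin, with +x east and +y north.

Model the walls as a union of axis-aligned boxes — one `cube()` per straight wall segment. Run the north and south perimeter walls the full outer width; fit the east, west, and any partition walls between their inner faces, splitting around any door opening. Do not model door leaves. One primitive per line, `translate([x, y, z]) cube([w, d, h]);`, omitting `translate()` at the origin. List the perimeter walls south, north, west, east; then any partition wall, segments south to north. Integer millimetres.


cube([3500, 150, 2750]);
translate([0, 4350, 0]) cube([3500, 150, 2750]);
translate([0, 150, 0]) cube([150, 4200, 2750]);
translate([3350, 150, 0]) cube([150, 4200, 2750]);


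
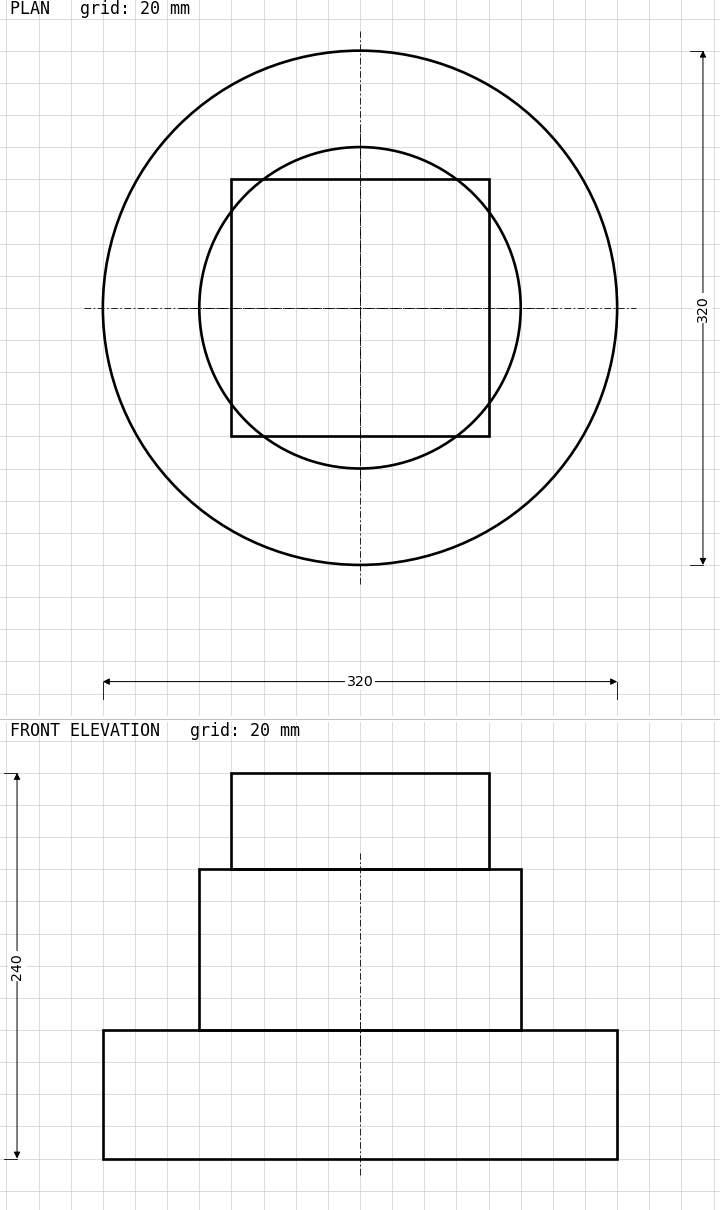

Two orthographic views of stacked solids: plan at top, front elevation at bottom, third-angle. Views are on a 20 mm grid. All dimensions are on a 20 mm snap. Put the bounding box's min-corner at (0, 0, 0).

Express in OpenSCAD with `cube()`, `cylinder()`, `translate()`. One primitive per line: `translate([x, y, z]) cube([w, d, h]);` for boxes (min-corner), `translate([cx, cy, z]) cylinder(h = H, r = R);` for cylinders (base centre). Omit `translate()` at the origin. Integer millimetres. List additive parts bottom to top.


translate([160, 160, 0]) cylinder(h = 80, r = 160);
translate([160, 160, 80]) cylinder(h = 100, r = 100);
translate([80, 80, 180]) cube([160, 160, 60]);


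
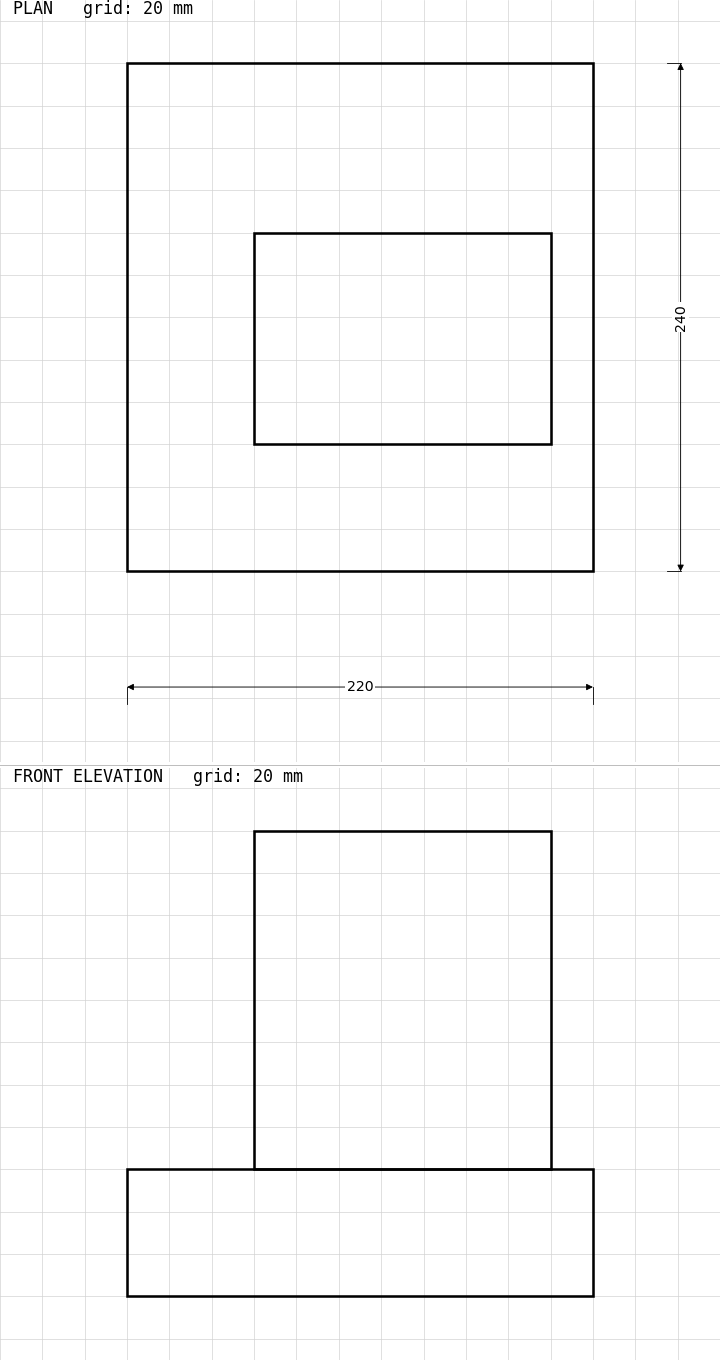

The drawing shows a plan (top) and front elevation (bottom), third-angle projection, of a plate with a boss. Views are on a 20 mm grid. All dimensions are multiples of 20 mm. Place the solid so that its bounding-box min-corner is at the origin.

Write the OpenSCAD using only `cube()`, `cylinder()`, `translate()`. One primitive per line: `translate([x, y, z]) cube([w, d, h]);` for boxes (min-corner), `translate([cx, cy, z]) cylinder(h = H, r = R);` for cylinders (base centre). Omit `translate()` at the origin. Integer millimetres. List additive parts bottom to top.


cube([220, 240, 60]);
translate([60, 60, 60]) cube([140, 100, 160]);


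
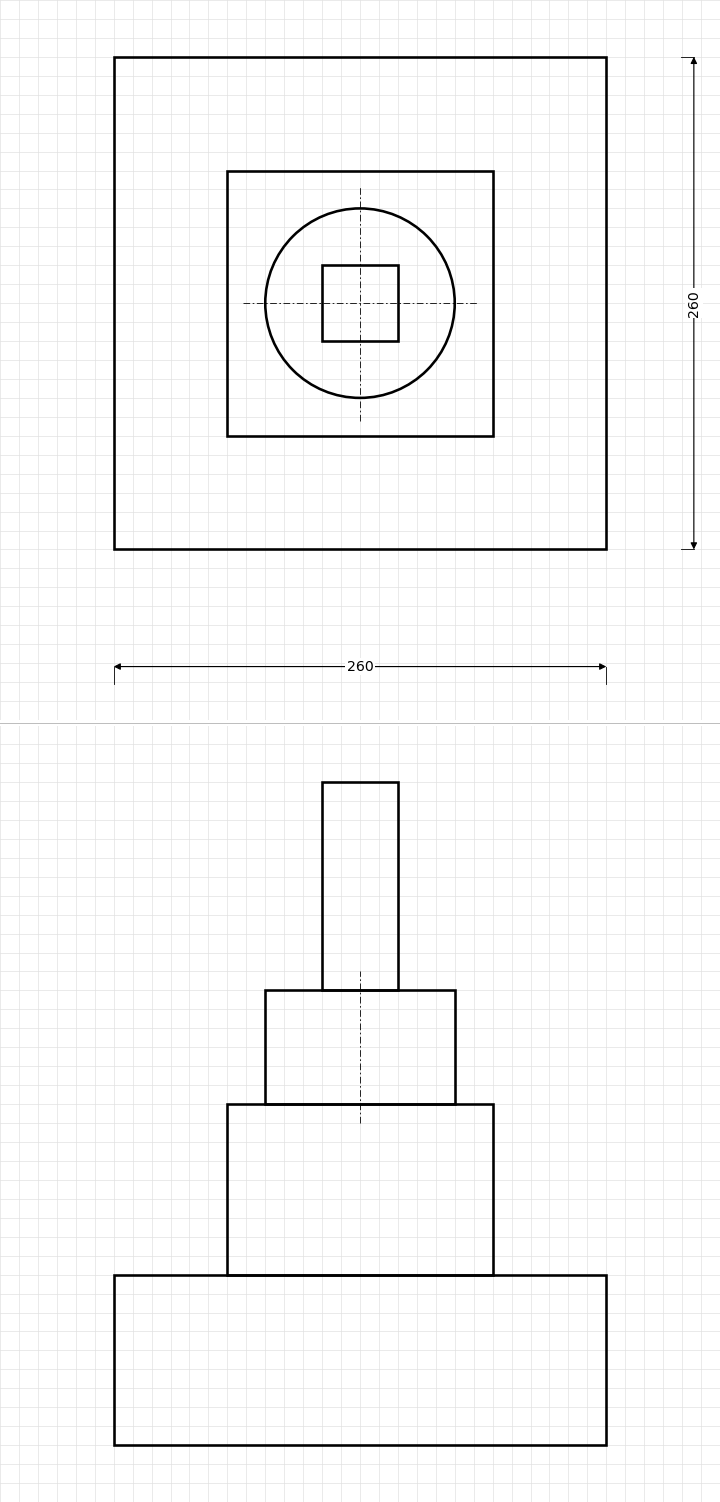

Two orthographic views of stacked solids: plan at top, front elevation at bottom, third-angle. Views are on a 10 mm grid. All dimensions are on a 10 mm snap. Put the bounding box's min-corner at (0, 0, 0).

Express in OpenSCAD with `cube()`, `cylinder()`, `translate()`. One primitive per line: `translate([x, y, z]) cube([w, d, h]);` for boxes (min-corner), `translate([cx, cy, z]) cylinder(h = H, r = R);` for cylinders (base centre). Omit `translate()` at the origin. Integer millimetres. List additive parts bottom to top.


cube([260, 260, 90]);
translate([60, 60, 90]) cube([140, 140, 90]);
translate([130, 130, 180]) cylinder(h = 60, r = 50);
translate([110, 110, 240]) cube([40, 40, 110]);
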